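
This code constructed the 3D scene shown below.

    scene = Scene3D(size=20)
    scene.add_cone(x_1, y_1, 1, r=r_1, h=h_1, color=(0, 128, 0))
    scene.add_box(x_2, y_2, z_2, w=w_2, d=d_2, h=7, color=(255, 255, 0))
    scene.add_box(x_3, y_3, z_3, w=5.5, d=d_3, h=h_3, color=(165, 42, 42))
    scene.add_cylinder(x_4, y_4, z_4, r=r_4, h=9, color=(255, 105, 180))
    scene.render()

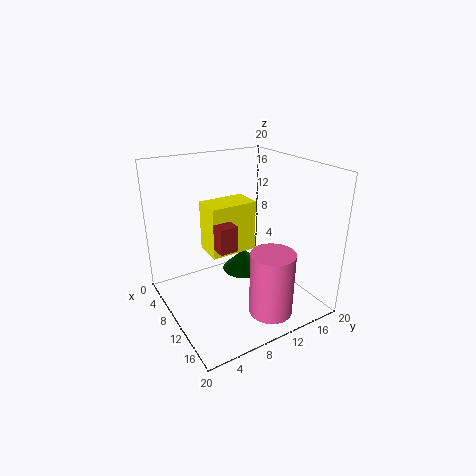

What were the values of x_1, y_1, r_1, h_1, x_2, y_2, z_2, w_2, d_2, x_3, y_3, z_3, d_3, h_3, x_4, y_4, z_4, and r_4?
x_1 = 4.5, y_1 = 14.5, r_1 = 3.5, h_1 = 3.5, x_2 = 6.5, y_2 = 6, z_2 = 8, w_2 = 4, d_2 = 6.5, x_3 = 7, y_3 = 6, z_3 = 9.5, d_3 = 2.5, h_3 = 3.5, x_4 = 15.5, y_4 = 12, z_4 = 0.5, r_4 = 3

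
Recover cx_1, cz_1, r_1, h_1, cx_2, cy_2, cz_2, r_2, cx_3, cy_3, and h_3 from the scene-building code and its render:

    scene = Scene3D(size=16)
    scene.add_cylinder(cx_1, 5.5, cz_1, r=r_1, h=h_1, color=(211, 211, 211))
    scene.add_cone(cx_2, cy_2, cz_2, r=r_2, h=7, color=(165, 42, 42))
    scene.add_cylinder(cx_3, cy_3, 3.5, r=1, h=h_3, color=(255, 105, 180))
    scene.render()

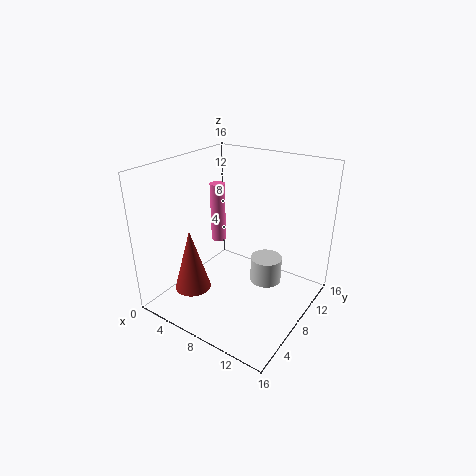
cx_1 = 13
cz_1 = 6
r_1 = 1.5
h_1 = 2.5
cx_2 = 4.5
cy_2 = 4
cz_2 = 2.5
r_2 = 2
cx_3 = 1
cy_3 = 13.5
h_3 = 8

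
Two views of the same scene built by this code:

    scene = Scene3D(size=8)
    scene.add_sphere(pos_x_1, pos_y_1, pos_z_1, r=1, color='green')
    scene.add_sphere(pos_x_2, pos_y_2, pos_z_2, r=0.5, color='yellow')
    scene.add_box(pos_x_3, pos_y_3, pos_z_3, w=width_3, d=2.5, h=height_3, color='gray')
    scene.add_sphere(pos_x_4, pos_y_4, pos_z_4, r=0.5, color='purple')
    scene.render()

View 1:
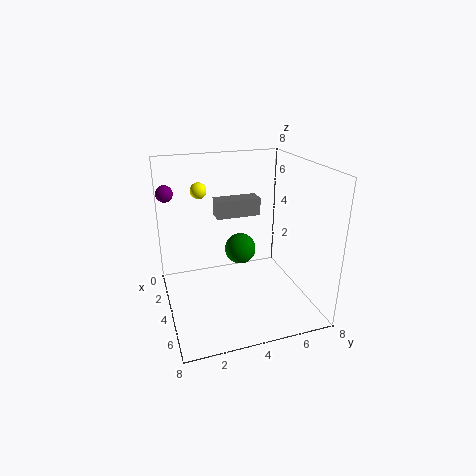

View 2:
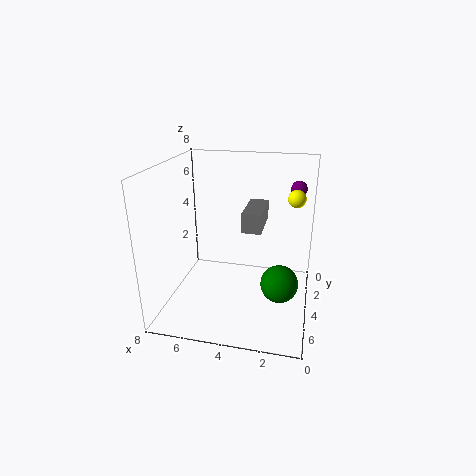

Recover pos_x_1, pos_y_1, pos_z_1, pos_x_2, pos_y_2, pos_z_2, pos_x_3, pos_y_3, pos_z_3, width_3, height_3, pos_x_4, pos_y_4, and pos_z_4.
pos_x_1 = 1.5; pos_y_1 = 5; pos_z_1 = 2; pos_x_2 = 1; pos_y_2 = 2.5; pos_z_2 = 6; pos_x_3 = 2.5; pos_y_3 = 3; pos_z_3 = 5; width_3 = 1; height_3 = 1; pos_x_4 = 1; pos_y_4 = 0.5; pos_z_4 = 6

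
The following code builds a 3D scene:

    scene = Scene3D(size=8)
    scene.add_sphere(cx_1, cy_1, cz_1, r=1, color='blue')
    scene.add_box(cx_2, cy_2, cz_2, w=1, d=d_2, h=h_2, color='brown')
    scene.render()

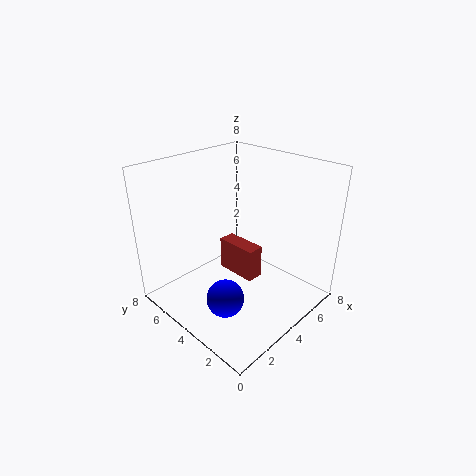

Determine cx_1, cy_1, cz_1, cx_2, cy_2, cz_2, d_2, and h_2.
cx_1 = 2
cy_1 = 3
cz_1 = 1.5
cx_2 = 4.5
cy_2 = 3.5
cz_2 = 1
d_2 = 2.5
h_2 = 2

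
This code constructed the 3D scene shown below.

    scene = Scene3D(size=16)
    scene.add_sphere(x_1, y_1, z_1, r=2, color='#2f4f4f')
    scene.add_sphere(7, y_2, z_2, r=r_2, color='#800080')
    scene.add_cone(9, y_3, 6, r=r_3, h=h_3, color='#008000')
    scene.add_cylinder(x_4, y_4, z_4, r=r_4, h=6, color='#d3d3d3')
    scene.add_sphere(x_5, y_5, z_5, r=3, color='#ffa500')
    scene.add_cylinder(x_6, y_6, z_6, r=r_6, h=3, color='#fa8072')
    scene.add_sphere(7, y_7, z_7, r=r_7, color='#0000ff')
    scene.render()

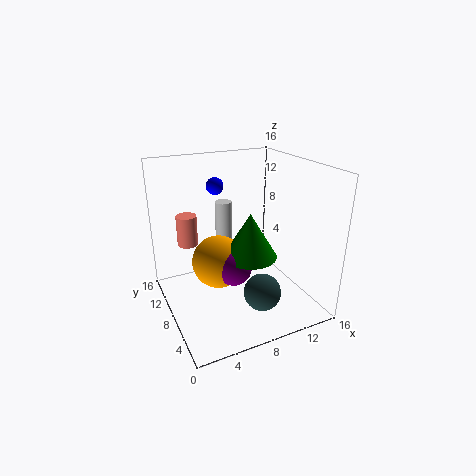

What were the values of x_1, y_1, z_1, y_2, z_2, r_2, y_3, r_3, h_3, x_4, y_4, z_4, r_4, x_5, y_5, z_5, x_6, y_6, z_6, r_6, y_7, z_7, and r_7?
x_1 = 9
y_1 = 4
z_1 = 3
y_2 = 7
z_2 = 5
r_2 = 2
y_3 = 7
r_3 = 3
h_3 = 5
x_4 = 8
y_4 = 12
z_4 = 5
r_4 = 1
x_5 = 6
y_5 = 9
z_5 = 5
x_6 = 2
y_6 = 7
z_6 = 9
r_6 = 1
y_7 = 12
z_7 = 13
r_7 = 1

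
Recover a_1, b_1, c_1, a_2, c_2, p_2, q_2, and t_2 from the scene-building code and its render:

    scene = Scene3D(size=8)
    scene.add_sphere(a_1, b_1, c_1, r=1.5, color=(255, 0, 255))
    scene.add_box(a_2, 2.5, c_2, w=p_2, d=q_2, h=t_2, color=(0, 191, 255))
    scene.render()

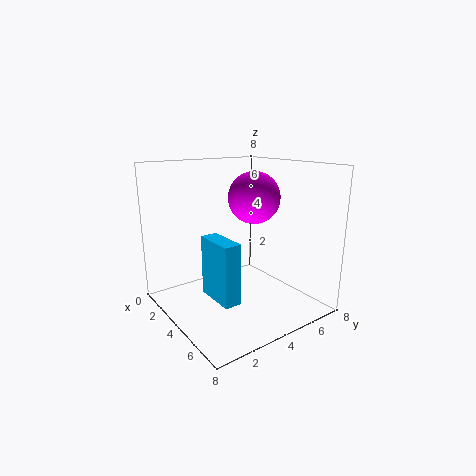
a_1 = 3.5, b_1 = 5.5, c_1 = 6, a_2 = 2.5, c_2 = 0.5, p_2 = 2.5, q_2 = 1, t_2 = 3.5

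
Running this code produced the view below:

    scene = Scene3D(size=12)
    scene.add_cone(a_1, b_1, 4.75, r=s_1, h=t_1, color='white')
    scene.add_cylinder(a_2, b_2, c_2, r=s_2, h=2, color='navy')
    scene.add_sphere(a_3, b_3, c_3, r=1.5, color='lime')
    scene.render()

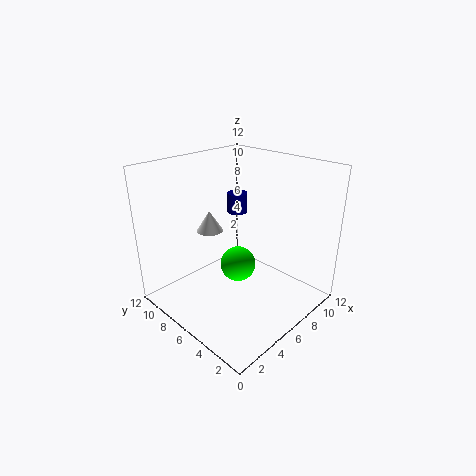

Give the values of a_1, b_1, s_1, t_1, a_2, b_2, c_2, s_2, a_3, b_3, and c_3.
a_1 = 7; b_1 = 10.75; s_1 = 1.25; t_1 = 2; a_2 = 10.5; b_2 = 10.5; c_2 = 5.75; s_2 = 1; a_3 = 6; b_3 = 6; c_3 = 3.5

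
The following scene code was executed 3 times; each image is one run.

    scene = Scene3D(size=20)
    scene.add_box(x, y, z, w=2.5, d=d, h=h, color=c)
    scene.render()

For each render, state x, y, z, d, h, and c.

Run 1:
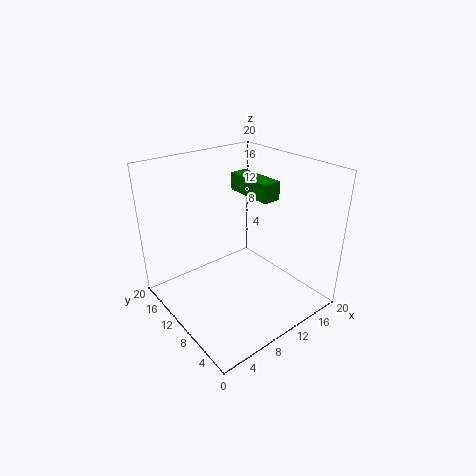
x = 12, y = 7, z = 15.5, d = 7, h = 2.5, c = 'green'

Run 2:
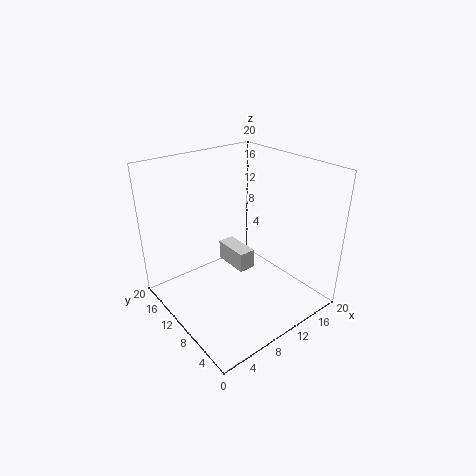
x = 11, y = 10.5, z = 3.5, d = 5.5, h = 3, c = 'lightgray'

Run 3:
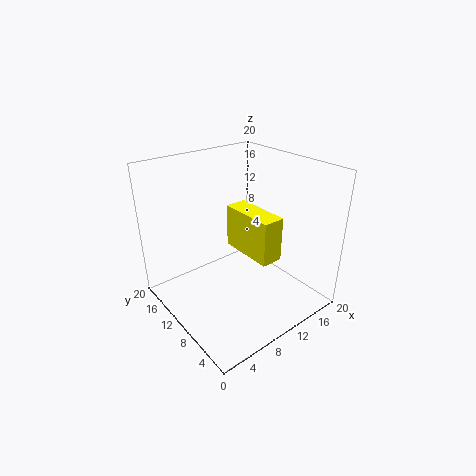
x = 6, y = 0.5, z = 12, d = 6.5, h = 5, c = 'yellow'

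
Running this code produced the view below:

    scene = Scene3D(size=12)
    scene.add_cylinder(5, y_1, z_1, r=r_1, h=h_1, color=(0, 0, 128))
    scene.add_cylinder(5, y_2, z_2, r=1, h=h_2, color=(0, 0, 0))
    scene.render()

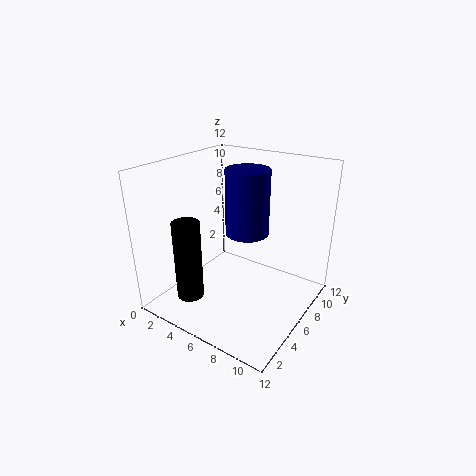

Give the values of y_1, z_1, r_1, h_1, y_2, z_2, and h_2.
y_1 = 9, z_1 = 5, r_1 = 2, h_1 = 6, y_2 = 1, z_2 = 3, h_2 = 6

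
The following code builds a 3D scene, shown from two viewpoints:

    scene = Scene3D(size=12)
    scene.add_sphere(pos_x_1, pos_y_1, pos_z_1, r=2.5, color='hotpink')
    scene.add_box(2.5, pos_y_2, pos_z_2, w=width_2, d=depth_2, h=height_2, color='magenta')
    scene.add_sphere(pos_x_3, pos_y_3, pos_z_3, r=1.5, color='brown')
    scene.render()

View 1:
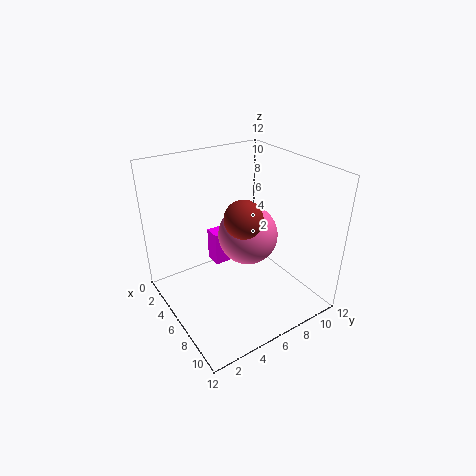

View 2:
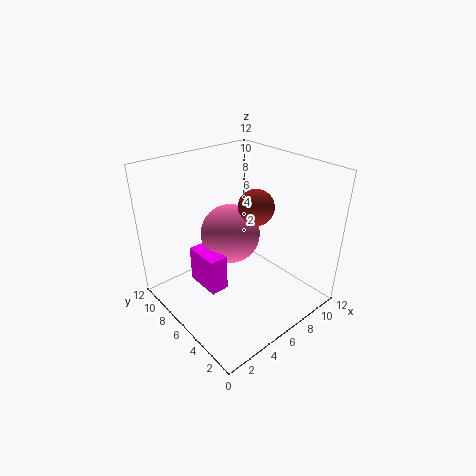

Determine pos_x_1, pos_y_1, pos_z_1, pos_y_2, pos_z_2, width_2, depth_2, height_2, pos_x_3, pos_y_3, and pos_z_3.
pos_x_1 = 6, pos_y_1 = 7, pos_z_1 = 6, pos_y_2 = 5, pos_z_2 = 2.5, width_2 = 1.5, depth_2 = 3, height_2 = 3, pos_x_3 = 7.5, pos_y_3 = 5.5, pos_z_3 = 8.5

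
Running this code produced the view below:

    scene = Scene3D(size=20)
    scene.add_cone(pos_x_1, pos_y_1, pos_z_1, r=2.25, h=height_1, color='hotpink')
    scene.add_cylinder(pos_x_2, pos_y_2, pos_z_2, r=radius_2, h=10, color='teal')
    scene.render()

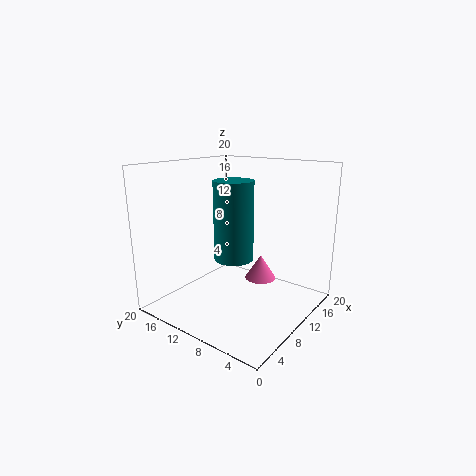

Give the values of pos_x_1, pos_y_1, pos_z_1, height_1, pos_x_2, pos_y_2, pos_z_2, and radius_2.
pos_x_1 = 13.25
pos_y_1 = 8.25
pos_z_1 = 3.25
height_1 = 3.5
pos_x_2 = 6.75
pos_y_2 = 8.25
pos_z_2 = 8.5
radius_2 = 2.5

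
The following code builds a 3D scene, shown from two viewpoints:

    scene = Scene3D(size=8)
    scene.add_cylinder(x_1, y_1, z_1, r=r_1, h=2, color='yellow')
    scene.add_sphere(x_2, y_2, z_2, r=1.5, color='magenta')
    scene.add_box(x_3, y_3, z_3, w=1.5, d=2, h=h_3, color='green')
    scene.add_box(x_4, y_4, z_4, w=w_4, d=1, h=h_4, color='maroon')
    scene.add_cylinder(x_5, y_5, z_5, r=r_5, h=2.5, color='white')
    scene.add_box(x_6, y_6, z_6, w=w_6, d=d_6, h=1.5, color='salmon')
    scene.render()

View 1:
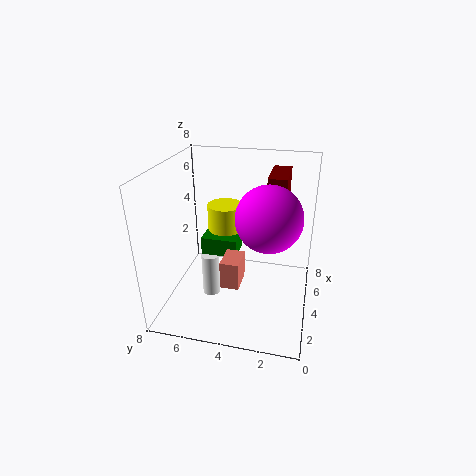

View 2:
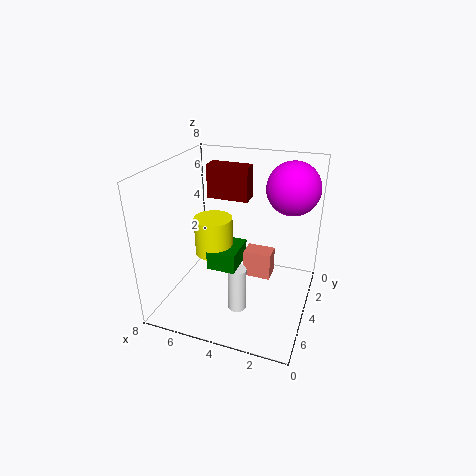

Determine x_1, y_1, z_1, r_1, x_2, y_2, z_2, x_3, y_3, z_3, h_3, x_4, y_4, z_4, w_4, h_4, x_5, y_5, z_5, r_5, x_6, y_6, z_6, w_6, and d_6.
x_1 = 5; y_1 = 5; z_1 = 3.5; r_1 = 1; x_2 = 1.5; y_2 = 2; z_2 = 6.5; x_3 = 3.5; y_3 = 4; z_3 = 3; h_3 = 1; x_4 = 4; y_4 = 1.5; z_4 = 5.5; w_4 = 2.5; h_4 = 2; x_5 = 3.5; y_5 = 5.5; z_5 = 0.5; r_5 = 0.5; x_6 = 2; y_6 = 3.5; z_6 = 2; w_6 = 1.5; d_6 = 1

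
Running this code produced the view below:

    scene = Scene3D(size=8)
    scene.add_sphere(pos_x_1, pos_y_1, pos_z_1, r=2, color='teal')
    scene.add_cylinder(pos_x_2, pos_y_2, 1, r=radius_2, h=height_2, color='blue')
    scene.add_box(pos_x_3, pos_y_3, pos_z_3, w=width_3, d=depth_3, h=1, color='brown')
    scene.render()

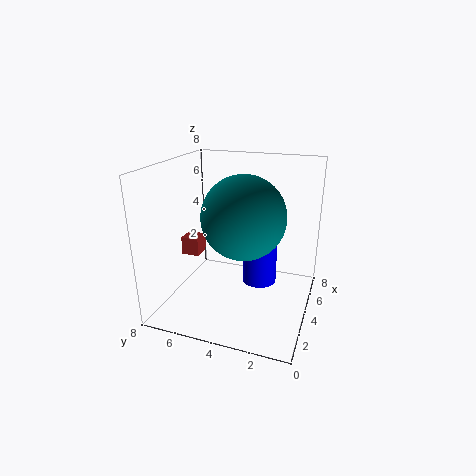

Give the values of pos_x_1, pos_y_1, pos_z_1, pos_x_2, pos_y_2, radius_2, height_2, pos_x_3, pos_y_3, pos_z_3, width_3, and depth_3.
pos_x_1 = 2, pos_y_1 = 3, pos_z_1 = 6, pos_x_2 = 5, pos_y_2 = 3, radius_2 = 1, height_2 = 4, pos_x_3 = 3, pos_y_3 = 6, pos_z_3 = 3, width_3 = 1, depth_3 = 1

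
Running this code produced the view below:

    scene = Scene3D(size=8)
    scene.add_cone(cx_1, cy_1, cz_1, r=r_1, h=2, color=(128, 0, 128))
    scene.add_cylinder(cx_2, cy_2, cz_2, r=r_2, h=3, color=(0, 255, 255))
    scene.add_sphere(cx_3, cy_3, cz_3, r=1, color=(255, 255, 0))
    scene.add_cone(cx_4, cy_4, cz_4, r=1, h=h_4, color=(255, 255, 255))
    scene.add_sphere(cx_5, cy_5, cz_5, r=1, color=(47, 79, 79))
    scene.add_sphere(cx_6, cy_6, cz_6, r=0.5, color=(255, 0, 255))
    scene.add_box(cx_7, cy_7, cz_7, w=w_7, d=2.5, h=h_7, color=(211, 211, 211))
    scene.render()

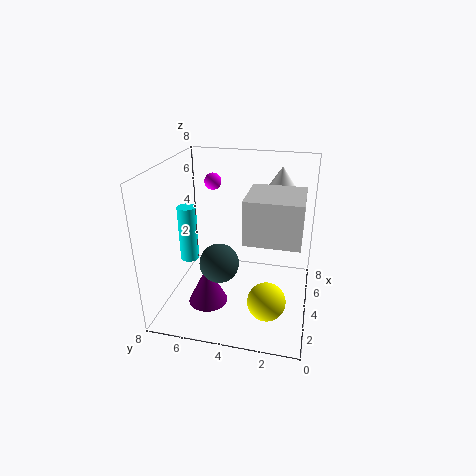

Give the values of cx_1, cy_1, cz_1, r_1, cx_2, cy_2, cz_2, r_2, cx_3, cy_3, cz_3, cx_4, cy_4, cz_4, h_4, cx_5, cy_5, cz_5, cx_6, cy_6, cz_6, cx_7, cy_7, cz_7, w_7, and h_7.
cx_1 = 1.5
cy_1 = 5
cz_1 = 1.5
r_1 = 1
cx_2 = 3
cy_2 = 6.5
cz_2 = 3
r_2 = 0.5
cx_3 = 2
cy_3 = 2
cz_3 = 1.5
cx_4 = 6.5
cy_4 = 2
cz_4 = 6
h_4 = 1.5
cx_5 = 2
cy_5 = 4.5
cz_5 = 3.5
cx_6 = 6
cy_6 = 6
cz_6 = 6.5
cx_7 = 0.5
cy_7 = 0.5
cz_7 = 5.5
w_7 = 2.5
h_7 = 2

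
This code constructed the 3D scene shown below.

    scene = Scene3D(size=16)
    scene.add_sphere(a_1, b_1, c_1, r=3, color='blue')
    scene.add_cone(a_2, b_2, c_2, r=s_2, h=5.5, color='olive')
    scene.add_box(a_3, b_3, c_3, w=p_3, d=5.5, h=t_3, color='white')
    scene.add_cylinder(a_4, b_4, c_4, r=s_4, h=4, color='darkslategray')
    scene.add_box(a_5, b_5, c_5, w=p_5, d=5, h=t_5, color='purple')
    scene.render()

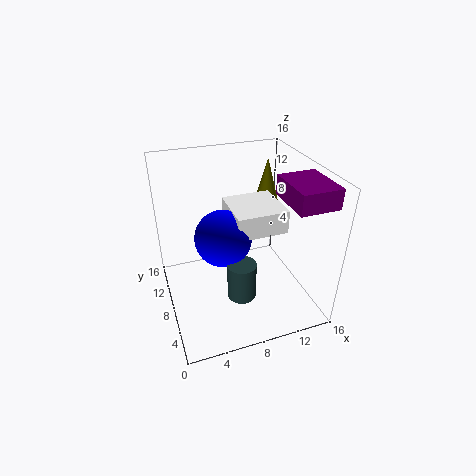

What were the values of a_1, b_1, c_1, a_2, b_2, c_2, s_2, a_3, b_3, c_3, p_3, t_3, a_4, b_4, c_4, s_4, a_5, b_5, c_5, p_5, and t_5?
a_1 = 6
b_1 = 7
c_1 = 9
a_2 = 14
b_2 = 14
c_2 = 9
s_2 = 1.5
a_3 = 7
b_3 = 5
c_3 = 9.5
p_3 = 5.5
t_3 = 2.5
a_4 = 7
b_4 = 4
c_4 = 3.5
s_4 = 1.5
a_5 = 11
b_5 = 0.5
c_5 = 14
p_5 = 4
t_5 = 2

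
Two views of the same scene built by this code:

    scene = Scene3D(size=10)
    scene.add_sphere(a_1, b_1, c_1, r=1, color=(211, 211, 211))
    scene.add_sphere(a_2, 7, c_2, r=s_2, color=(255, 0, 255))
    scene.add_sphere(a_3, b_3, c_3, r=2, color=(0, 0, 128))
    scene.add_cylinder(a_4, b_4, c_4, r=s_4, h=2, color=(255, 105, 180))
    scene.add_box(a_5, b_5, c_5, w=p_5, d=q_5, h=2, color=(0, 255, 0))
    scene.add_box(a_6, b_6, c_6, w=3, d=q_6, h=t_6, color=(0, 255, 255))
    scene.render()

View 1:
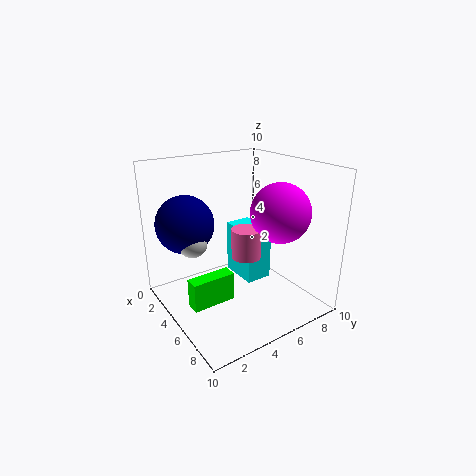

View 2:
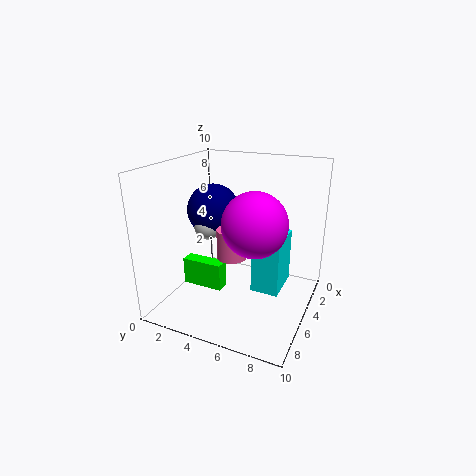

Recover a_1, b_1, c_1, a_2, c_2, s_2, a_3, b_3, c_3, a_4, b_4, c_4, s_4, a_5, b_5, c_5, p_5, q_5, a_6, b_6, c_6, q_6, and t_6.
a_1 = 4, b_1 = 2, c_1 = 5, a_2 = 7, c_2 = 7, s_2 = 2, a_3 = 3, b_3 = 2, c_3 = 6, a_4 = 6, b_4 = 5, c_4 = 4, s_4 = 1, a_5 = 5, b_5 = 1, c_5 = 1, p_5 = 1, q_5 = 3, a_6 = 2, b_6 = 6, c_6 = 1, q_6 = 2, t_6 = 4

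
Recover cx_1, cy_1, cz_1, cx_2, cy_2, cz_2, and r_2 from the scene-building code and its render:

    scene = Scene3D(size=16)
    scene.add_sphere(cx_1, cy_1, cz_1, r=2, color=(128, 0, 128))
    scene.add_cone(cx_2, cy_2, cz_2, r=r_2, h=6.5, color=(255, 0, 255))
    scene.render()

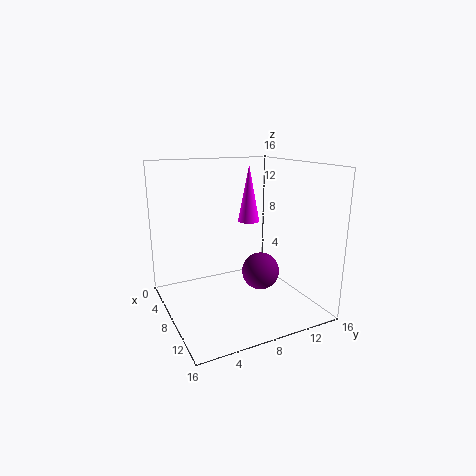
cx_1 = 10.5, cy_1 = 9.5, cz_1 = 4.75, cx_2 = 6.25, cy_2 = 10.25, cz_2 = 9.25, r_2 = 1.25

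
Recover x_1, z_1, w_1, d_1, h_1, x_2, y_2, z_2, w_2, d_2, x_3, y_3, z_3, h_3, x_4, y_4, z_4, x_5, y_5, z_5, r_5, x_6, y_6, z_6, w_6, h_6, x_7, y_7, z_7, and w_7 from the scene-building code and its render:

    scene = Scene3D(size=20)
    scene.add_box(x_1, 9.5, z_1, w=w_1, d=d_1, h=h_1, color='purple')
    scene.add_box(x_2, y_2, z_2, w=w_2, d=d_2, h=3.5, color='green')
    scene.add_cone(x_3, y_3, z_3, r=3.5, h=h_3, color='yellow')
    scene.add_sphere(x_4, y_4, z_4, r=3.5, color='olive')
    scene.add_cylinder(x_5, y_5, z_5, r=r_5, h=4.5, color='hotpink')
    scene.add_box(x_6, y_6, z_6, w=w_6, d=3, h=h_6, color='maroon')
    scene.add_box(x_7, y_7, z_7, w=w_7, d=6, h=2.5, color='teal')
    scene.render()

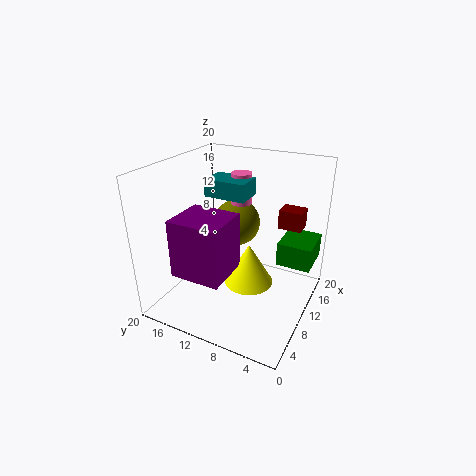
x_1 = 3; z_1 = 6; w_1 = 6.5; d_1 = 7; h_1 = 8; x_2 = 13.5; y_2 = 0.5; z_2 = 5; w_2 = 6; d_2 = 5; x_3 = 10.5; y_3 = 8.5; z_3 = 3; h_3 = 6; x_4 = 14.5; y_4 = 12.5; z_4 = 10; x_5 = 14; y_5 = 11.5; z_5 = 13.5; r_5 = 1.5; x_6 = 10.5; y_6 = 1.5; z_6 = 12.5; w_6 = 2.5; h_6 = 2.5; x_7 = 10.5; y_7 = 9.5; z_7 = 15; w_7 = 4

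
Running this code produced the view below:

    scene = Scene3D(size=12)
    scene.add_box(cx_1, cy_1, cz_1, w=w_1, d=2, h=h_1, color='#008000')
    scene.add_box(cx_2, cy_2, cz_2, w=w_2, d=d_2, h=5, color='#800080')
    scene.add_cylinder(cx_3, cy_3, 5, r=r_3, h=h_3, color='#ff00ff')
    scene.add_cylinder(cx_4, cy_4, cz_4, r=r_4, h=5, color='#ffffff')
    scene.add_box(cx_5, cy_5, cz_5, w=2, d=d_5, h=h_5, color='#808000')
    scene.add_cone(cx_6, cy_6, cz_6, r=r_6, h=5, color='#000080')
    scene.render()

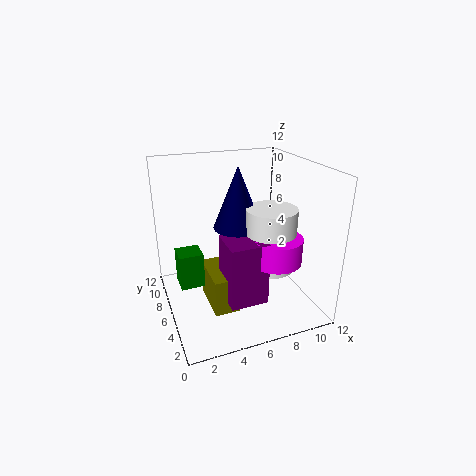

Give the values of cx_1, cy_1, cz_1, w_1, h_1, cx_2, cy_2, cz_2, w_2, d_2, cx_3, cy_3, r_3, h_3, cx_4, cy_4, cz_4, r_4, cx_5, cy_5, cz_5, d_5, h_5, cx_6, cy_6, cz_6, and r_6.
cx_1 = 1; cy_1 = 6; cz_1 = 2; w_1 = 2; h_1 = 3; cx_2 = 4; cy_2 = 2; cz_2 = 2; w_2 = 3; d_2 = 3; cx_3 = 8; cy_3 = 3; r_3 = 2; h_3 = 2; cx_4 = 8; cy_4 = 4; cz_4 = 4; r_4 = 2; cx_5 = 3; cy_5 = 3; cz_5 = 1; d_5 = 4; h_5 = 3; cx_6 = 6; cy_6 = 6; cz_6 = 7; r_6 = 2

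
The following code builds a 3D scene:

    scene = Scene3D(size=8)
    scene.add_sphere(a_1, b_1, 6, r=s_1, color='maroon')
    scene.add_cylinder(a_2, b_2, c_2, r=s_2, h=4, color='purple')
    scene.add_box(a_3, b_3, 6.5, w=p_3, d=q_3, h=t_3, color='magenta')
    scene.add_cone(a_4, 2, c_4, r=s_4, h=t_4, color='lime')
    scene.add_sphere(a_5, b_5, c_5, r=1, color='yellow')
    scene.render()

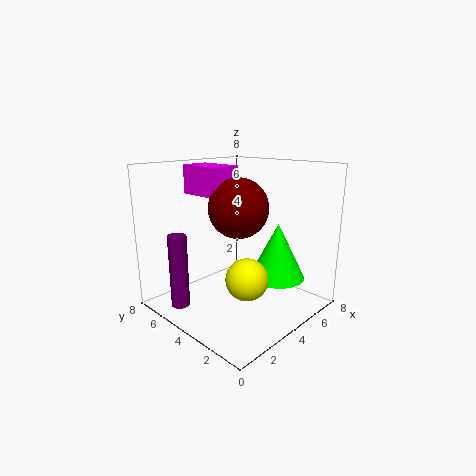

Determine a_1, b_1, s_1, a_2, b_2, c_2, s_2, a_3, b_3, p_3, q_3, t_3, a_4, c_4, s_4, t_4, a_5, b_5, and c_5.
a_1 = 3
b_1 = 3
s_1 = 1.5
a_2 = 1
b_2 = 5.5
c_2 = 0.5
s_2 = 0.5
a_3 = 2
b_3 = 3.5
p_3 = 1.5
q_3 = 2.5
t_3 = 1.5
a_4 = 5
c_4 = 2
s_4 = 1.5
t_4 = 3
a_5 = 2
b_5 = 1.5
c_5 = 3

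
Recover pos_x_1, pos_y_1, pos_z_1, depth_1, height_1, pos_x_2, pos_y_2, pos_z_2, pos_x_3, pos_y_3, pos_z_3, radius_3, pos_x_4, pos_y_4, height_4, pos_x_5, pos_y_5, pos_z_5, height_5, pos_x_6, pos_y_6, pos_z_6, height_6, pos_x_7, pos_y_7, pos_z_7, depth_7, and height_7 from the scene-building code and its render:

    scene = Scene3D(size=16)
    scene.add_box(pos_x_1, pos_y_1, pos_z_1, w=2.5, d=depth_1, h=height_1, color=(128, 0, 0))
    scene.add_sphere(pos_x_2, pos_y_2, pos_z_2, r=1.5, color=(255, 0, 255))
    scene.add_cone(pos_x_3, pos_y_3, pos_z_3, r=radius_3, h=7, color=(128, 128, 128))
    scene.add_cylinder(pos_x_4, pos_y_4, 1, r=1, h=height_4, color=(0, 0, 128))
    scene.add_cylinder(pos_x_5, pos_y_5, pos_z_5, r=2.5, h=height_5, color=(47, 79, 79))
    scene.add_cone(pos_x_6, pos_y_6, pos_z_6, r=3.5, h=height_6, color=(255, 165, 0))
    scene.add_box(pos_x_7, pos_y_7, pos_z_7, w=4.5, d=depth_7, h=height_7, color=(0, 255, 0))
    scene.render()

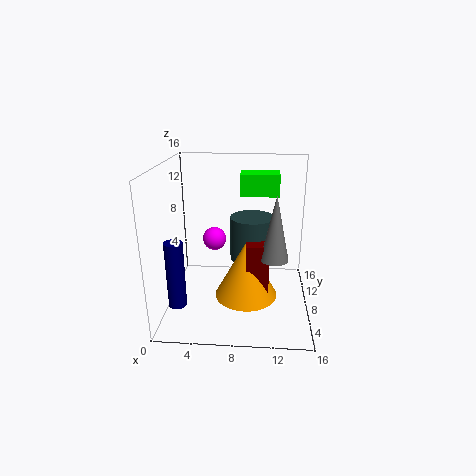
pos_x_1 = 9, pos_y_1 = 5.5, pos_z_1 = 2.5, depth_1 = 4.5, height_1 = 5.5, pos_x_2 = 4.5, pos_y_2 = 13.5, pos_z_2 = 5.5, pos_x_3 = 12, pos_y_3 = 6, pos_z_3 = 6.5, radius_3 = 1.5, pos_x_4 = 1.5, pos_y_4 = 5, height_4 = 7.5, pos_x_5 = 9.5, pos_y_5 = 9.5, pos_z_5 = 5, height_5 = 5, pos_x_6 = 9, pos_y_6 = 7, pos_z_6 = 1.5, height_6 = 6.5, pos_x_7 = 8, pos_y_7 = 10.5, pos_z_7 = 12, depth_7 = 3, height_7 = 2.5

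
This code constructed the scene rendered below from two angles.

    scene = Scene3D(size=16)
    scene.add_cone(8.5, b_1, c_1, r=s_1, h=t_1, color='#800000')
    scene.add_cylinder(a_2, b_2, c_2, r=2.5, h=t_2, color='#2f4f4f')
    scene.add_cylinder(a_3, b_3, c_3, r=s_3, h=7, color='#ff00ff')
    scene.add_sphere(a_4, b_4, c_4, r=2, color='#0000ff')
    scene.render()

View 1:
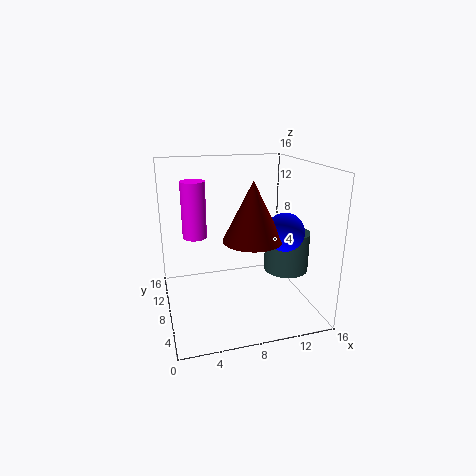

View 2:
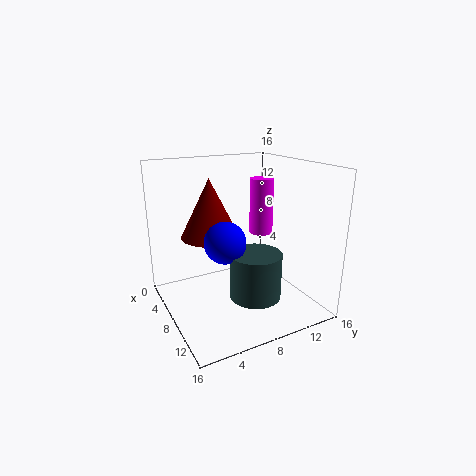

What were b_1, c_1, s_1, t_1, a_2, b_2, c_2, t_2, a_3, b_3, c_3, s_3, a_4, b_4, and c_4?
b_1 = 4.5
c_1 = 9
s_1 = 3
t_1 = 6
a_2 = 13.5
b_2 = 7
c_2 = 4
t_2 = 4.5
a_3 = 4
b_3 = 13.5
c_3 = 6.5
s_3 = 1.5
a_4 = 12
b_4 = 4.5
c_4 = 9.5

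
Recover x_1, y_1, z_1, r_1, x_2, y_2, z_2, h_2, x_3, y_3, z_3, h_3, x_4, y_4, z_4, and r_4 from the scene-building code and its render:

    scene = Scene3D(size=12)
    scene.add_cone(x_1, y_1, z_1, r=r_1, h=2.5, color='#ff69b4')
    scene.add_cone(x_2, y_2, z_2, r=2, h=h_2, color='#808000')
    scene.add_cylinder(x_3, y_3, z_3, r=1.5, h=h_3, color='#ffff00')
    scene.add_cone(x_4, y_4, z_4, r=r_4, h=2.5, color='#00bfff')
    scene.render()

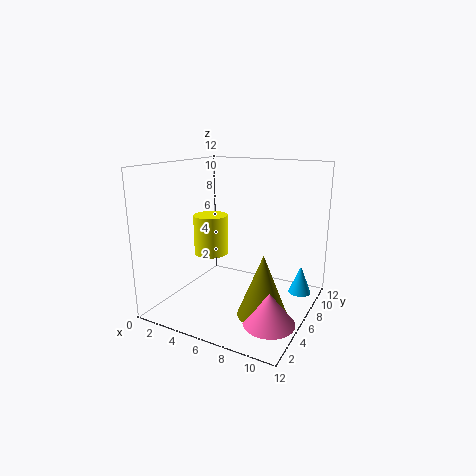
x_1 = 10, y_1 = 3.5, z_1 = 0.5, r_1 = 2, x_2 = 9, y_2 = 4.5, z_2 = 0.5, h_2 = 5, x_3 = 3, y_3 = 6.5, z_3 = 4, h_3 = 3.5, x_4 = 10.5, y_4 = 9.5, z_4 = 0.5, r_4 = 1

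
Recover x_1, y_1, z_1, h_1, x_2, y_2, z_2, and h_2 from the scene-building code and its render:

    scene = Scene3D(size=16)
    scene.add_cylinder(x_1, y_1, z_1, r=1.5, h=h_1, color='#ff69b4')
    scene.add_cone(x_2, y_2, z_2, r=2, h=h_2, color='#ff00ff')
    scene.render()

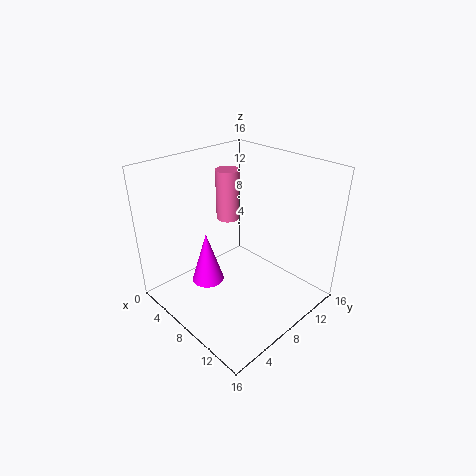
x_1 = 2
y_1 = 12
z_1 = 7
h_1 = 6.5
x_2 = 3.5
y_2 = 7
z_2 = 0.5
h_2 = 6.5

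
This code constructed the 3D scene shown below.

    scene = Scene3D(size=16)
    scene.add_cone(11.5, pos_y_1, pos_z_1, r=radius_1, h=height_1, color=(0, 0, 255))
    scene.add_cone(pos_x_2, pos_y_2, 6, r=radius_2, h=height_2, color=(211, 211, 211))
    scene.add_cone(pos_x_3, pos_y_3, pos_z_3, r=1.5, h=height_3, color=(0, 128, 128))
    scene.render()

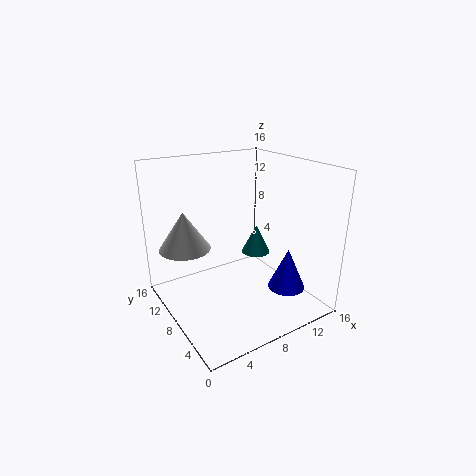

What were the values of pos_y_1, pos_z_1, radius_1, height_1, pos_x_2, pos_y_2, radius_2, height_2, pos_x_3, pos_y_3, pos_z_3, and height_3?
pos_y_1 = 3.5, pos_z_1 = 3, radius_1 = 2, height_1 = 4.5, pos_x_2 = 3.5, pos_y_2 = 12.5, radius_2 = 3, height_2 = 4.5, pos_x_3 = 9, pos_y_3 = 6, pos_z_3 = 7, height_3 = 3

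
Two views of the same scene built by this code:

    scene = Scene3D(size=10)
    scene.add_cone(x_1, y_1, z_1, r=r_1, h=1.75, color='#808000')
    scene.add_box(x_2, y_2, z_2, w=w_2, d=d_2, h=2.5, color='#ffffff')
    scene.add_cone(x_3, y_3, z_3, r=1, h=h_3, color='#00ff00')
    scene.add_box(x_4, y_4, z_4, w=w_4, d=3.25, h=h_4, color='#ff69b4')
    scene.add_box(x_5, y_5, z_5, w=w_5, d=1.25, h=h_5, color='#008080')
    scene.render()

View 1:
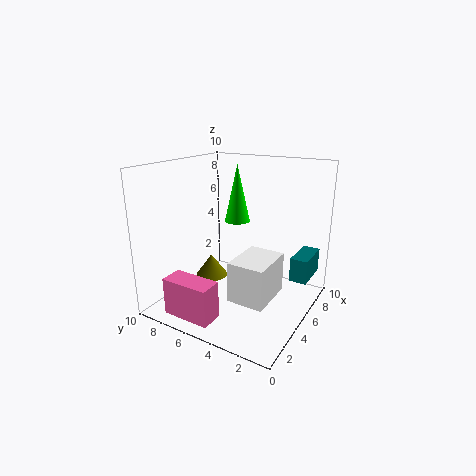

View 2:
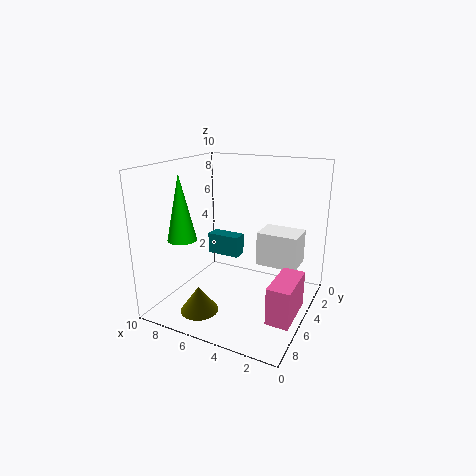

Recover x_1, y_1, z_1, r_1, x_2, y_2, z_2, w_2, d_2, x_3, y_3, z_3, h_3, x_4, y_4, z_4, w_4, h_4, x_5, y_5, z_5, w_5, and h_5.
x_1 = 6.25, y_1 = 8.25, z_1 = 0.75, r_1 = 1.25, x_2 = 1.25, y_2 = 1.25, z_2 = 2.5, w_2 = 3, d_2 = 2.25, x_3 = 8.25, y_3 = 7, z_3 = 5, h_3 = 4.5, x_4 = 0.25, y_4 = 4.5, z_4 = 0.75, w_4 = 1.5, h_4 = 2.5, x_5 = 6.75, y_5 = 0.5, z_5 = 1.75, w_5 = 2.75, h_5 = 1.75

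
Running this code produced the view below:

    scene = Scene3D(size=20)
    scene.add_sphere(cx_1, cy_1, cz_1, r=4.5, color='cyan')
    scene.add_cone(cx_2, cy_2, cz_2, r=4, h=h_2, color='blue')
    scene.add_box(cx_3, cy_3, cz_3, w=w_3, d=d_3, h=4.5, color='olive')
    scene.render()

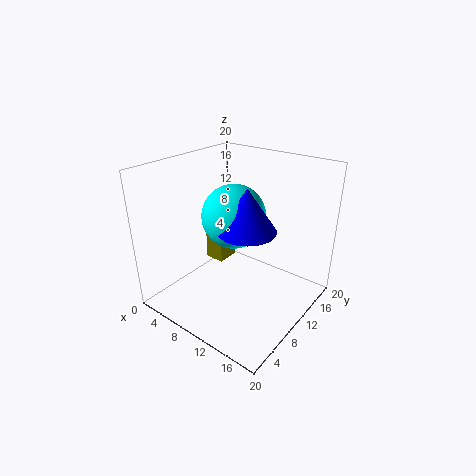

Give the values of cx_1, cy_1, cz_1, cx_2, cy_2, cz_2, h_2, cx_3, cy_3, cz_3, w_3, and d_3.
cx_1 = 8.5
cy_1 = 11
cz_1 = 12.5
cx_2 = 11.5
cy_2 = 10
cz_2 = 11.5
h_2 = 6
cx_3 = 3
cy_3 = 11
cz_3 = 4
w_3 = 3
d_3 = 3.5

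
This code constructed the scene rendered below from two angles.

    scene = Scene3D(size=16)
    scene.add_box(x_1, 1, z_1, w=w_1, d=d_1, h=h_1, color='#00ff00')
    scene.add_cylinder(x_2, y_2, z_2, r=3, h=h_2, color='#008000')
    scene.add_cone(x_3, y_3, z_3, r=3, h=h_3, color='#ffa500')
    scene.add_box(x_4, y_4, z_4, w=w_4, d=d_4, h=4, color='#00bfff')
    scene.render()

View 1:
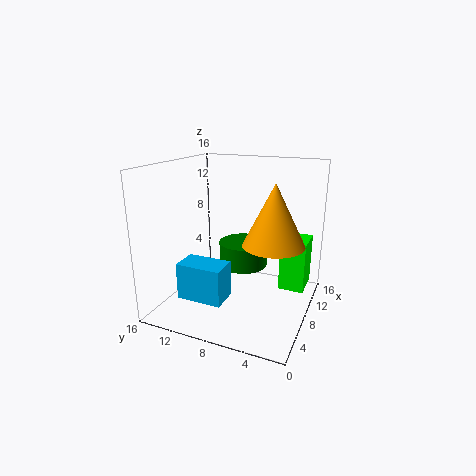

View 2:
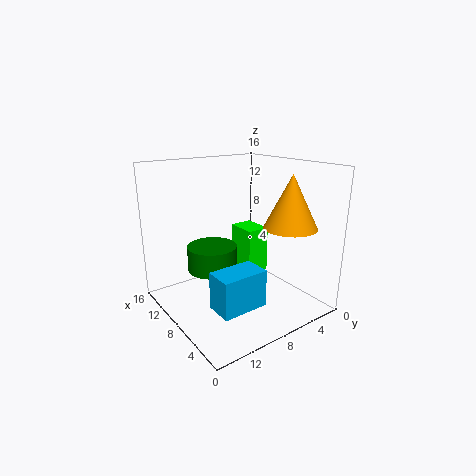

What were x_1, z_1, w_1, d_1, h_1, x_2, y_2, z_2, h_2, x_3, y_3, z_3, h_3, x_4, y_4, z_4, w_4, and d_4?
x_1 = 11; z_1 = 1; w_1 = 4; d_1 = 3; h_1 = 6; x_2 = 12; y_2 = 9; z_2 = 3; h_2 = 3; x_3 = 5; y_3 = 3; z_3 = 9; h_3 = 6; x_4 = 3; y_4 = 8; z_4 = 2; w_4 = 3; d_4 = 5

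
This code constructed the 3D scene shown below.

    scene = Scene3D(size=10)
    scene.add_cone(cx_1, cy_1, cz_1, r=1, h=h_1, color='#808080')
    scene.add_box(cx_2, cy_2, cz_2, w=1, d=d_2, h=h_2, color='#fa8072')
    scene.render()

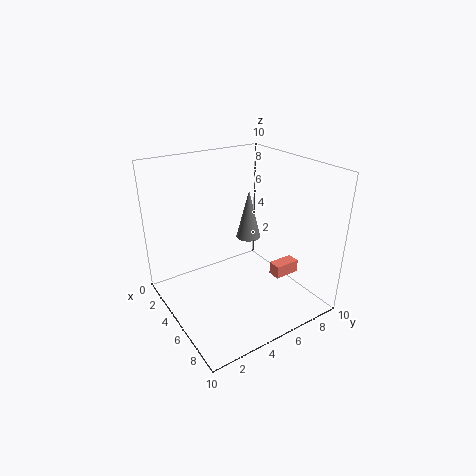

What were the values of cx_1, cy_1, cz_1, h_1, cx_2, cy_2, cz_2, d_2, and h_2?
cx_1 = 2, cy_1 = 8, cz_1 = 3, h_1 = 4, cx_2 = 5, cy_2 = 8, cz_2 = 1, d_2 = 2, h_2 = 1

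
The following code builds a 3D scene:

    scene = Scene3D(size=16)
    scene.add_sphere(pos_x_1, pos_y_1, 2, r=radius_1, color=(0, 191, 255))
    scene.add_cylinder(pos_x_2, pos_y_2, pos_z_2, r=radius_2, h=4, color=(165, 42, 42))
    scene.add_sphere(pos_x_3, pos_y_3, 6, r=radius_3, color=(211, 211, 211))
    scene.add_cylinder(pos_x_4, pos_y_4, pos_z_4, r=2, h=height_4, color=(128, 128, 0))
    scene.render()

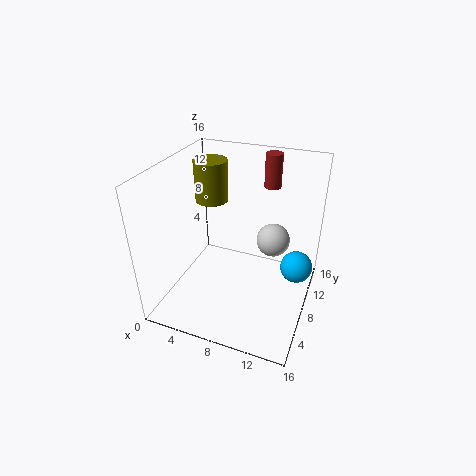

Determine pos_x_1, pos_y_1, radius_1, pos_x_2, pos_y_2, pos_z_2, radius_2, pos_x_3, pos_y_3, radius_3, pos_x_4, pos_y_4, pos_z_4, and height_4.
pos_x_1 = 14, pos_y_1 = 13, radius_1 = 2, pos_x_2 = 10, pos_y_2 = 14, pos_z_2 = 12, radius_2 = 1, pos_x_3 = 11, pos_y_3 = 12, radius_3 = 2, pos_x_4 = 3, pos_y_4 = 12, pos_z_4 = 10, height_4 = 5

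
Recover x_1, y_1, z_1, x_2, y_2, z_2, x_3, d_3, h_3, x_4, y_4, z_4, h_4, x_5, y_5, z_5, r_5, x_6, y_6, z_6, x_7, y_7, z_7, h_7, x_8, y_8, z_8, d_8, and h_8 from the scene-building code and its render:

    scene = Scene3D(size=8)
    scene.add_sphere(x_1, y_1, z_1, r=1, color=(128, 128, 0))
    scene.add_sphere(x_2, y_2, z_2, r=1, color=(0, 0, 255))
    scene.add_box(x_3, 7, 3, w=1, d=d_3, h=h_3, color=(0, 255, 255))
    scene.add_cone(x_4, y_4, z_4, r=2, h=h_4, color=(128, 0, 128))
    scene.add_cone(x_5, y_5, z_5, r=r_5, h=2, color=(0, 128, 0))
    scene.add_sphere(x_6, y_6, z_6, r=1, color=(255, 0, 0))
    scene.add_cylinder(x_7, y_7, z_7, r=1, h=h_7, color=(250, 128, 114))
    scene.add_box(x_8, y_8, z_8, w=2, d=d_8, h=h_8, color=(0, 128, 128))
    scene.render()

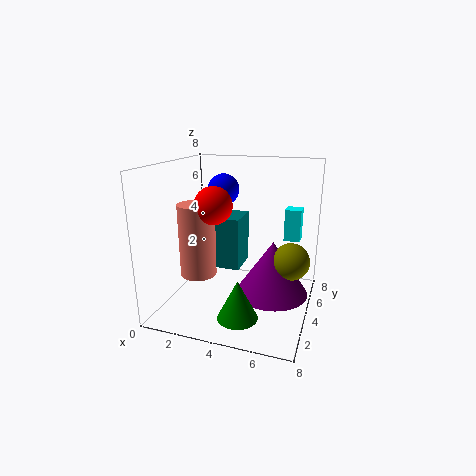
x_1 = 7
y_1 = 4
z_1 = 3
x_2 = 2
y_2 = 7
z_2 = 6
x_3 = 6
d_3 = 1
h_3 = 2
x_4 = 6
y_4 = 4
z_4 = 1
h_4 = 3
x_5 = 5
y_5 = 1
z_5 = 1
r_5 = 1
x_6 = 3
y_6 = 3
z_6 = 6
x_7 = 2
y_7 = 3
z_7 = 2
h_7 = 4
x_8 = 2
y_8 = 4
z_8 = 2
d_8 = 2
h_8 = 3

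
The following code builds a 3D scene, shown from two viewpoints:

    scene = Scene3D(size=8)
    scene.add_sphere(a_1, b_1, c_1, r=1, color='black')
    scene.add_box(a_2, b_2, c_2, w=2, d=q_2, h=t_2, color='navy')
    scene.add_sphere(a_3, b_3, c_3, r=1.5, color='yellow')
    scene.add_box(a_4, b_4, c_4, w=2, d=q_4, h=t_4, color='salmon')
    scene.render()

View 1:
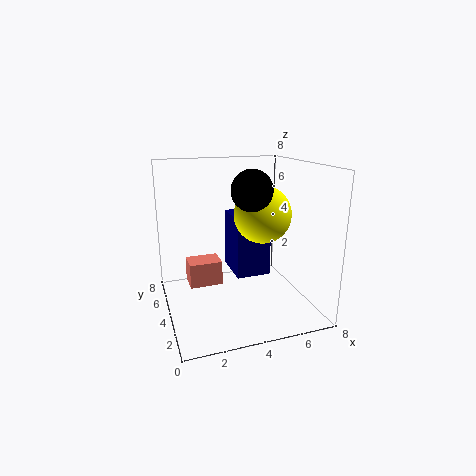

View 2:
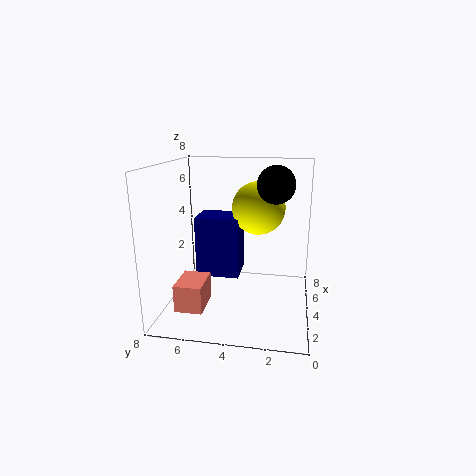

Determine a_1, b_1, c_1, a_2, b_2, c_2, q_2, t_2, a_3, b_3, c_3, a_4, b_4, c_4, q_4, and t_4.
a_1 = 4, b_1 = 2, c_1 = 7, a_2 = 4, b_2 = 4, c_2 = 1.5, q_2 = 2.5, t_2 = 3.5, a_3 = 5, b_3 = 3, c_3 = 5.5, a_4 = 1.5, b_4 = 5.5, c_4 = 0.5, q_4 = 1.5, t_4 = 1.5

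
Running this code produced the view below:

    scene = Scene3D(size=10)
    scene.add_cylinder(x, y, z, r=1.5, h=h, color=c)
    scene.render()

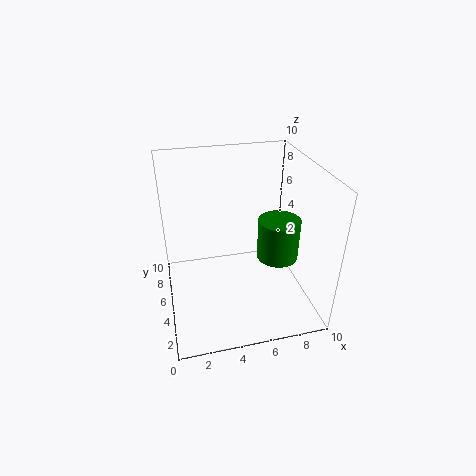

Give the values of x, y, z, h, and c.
x = 8, y = 5, z = 3, h = 3, c = 'green'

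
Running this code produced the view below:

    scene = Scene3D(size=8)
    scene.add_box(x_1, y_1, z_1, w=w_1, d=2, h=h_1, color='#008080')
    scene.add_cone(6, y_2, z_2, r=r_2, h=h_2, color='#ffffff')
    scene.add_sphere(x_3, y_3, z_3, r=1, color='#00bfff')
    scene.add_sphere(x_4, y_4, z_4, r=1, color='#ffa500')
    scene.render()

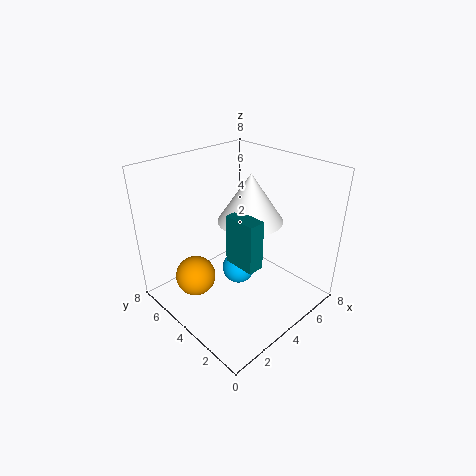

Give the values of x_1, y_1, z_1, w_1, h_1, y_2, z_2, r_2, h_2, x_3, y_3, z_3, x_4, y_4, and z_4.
x_1 = 4, y_1 = 3, z_1 = 2, w_1 = 1, h_1 = 3, y_2 = 5, z_2 = 4, r_2 = 2, h_2 = 3, x_3 = 5, y_3 = 5, z_3 = 1, x_4 = 1, y_4 = 4, z_4 = 3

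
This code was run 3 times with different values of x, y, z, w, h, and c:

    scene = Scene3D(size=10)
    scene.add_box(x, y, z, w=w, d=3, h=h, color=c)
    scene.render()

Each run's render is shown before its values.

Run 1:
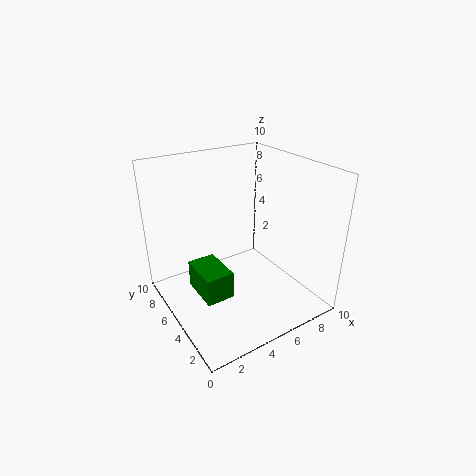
x = 2
y = 4
z = 1
w = 2
h = 2
c = 'green'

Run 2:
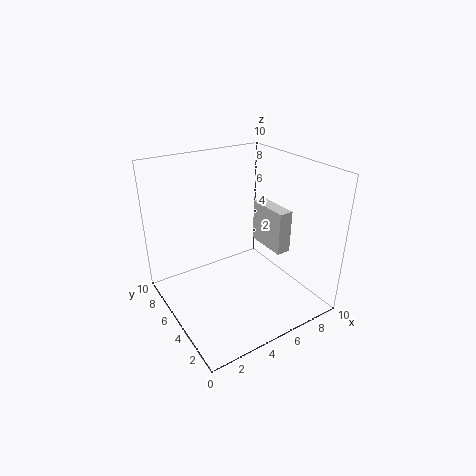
x = 7
y = 3
z = 4
w = 1
h = 3
c = 'lightgray'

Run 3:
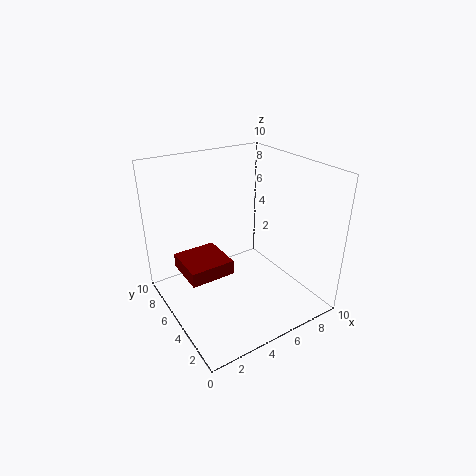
x = 1
y = 4
z = 3
w = 3
h = 1
c = 'maroon'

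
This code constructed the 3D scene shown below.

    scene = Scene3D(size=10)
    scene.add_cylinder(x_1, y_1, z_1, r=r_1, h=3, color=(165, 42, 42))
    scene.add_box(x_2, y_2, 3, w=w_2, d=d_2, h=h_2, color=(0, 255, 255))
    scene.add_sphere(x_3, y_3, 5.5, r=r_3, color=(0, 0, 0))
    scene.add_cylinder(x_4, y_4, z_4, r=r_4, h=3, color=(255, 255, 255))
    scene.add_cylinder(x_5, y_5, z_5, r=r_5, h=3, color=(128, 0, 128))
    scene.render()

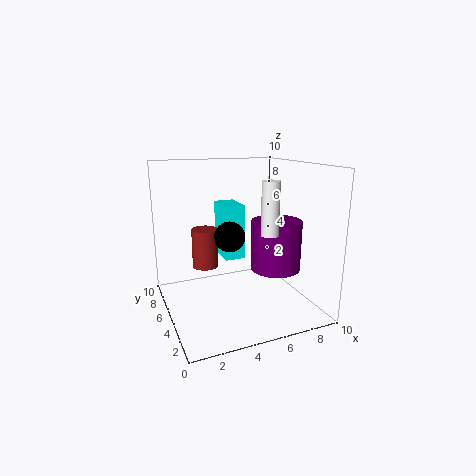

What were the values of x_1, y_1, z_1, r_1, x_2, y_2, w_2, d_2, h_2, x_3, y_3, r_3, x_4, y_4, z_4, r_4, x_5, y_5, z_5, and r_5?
x_1 = 3.5, y_1 = 8, z_1 = 2, r_1 = 1, x_2 = 4.5, y_2 = 6, w_2 = 1.5, d_2 = 2.5, h_2 = 4, x_3 = 4, y_3 = 4, r_3 = 1, x_4 = 5, y_4 = 0.5, z_4 = 6.5, r_4 = 0.5, x_5 = 6, y_5 = 1.5, z_5 = 4, r_5 = 1.5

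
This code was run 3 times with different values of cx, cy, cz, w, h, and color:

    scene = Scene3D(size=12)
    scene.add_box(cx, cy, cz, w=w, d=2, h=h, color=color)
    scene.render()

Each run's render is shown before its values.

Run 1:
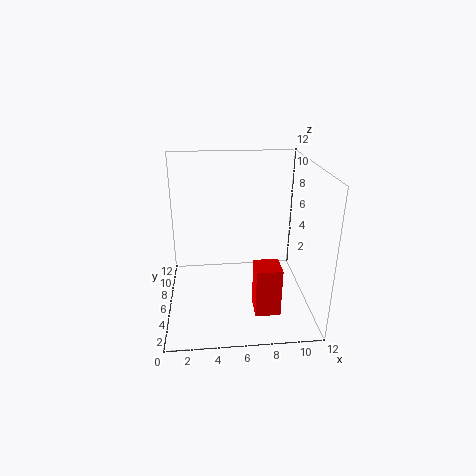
cx = 7, cy = 2, cz = 1, w = 2, h = 4, color = 'red'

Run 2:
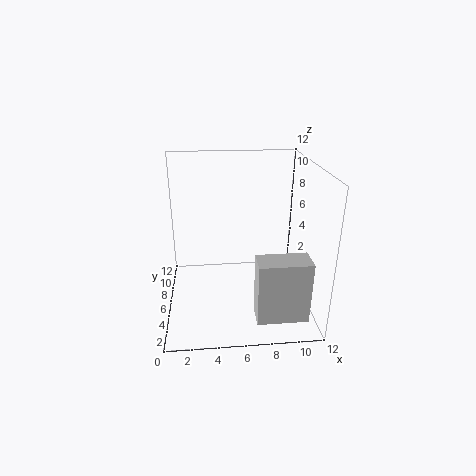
cx = 7, cy = 1, cz = 1, w = 4, h = 5, color = 'lightgray'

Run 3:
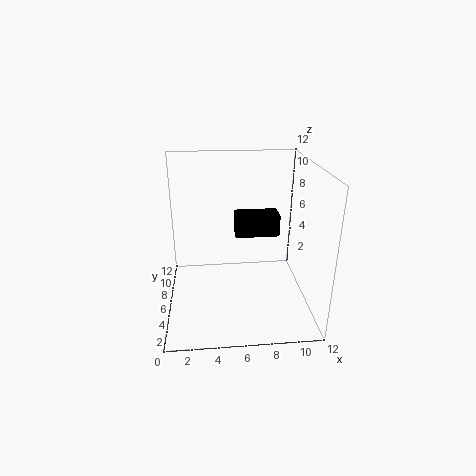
cx = 6, cy = 8, cz = 5, w = 4, h = 2, color = 'black'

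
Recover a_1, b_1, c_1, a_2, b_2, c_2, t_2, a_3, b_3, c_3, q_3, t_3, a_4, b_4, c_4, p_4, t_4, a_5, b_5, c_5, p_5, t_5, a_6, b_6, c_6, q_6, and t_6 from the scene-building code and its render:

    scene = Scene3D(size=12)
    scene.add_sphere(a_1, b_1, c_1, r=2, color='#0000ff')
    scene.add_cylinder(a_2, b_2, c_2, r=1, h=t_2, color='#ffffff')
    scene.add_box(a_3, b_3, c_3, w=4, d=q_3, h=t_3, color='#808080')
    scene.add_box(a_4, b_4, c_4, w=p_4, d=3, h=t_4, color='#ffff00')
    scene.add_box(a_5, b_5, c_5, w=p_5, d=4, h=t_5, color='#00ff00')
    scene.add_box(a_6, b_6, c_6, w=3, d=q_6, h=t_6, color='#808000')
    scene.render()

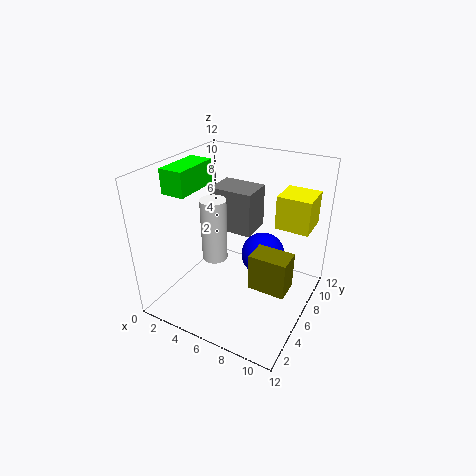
a_1 = 7, b_1 = 9, c_1 = 3, a_2 = 5, b_2 = 4, c_2 = 5, t_2 = 5, a_3 = 2, b_3 = 8, c_3 = 5, q_3 = 3, t_3 = 4, a_4 = 8, b_4 = 9, c_4 = 6, p_4 = 3, t_4 = 3, a_5 = 1, b_5 = 3, c_5 = 10, p_5 = 2, t_5 = 2, a_6 = 8, b_6 = 4, c_6 = 3, q_6 = 2, t_6 = 3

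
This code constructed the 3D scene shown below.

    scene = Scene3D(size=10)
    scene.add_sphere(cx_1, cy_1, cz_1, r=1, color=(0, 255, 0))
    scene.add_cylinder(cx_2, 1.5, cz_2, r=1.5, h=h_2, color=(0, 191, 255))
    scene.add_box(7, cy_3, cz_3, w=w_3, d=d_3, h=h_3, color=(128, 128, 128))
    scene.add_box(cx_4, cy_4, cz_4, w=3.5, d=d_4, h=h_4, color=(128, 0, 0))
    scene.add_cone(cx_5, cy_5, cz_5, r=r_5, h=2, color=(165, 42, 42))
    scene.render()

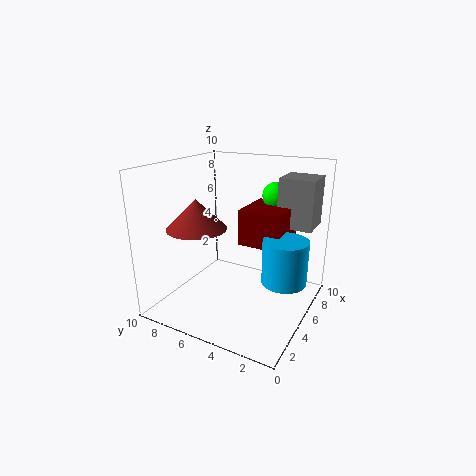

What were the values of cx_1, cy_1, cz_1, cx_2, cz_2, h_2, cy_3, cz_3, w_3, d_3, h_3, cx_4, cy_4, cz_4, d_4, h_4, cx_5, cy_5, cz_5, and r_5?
cx_1 = 8; cy_1 = 3.5; cz_1 = 7.5; cx_2 = 5; cz_2 = 2.5; h_2 = 3; cy_3 = 0.5; cz_3 = 5.5; w_3 = 2.5; d_3 = 2.5; h_3 = 3.5; cx_4 = 5; cy_4 = 2; cz_4 = 4.5; d_4 = 3; h_4 = 2.5; cx_5 = 3; cy_5 = 7; cz_5 = 6; r_5 = 2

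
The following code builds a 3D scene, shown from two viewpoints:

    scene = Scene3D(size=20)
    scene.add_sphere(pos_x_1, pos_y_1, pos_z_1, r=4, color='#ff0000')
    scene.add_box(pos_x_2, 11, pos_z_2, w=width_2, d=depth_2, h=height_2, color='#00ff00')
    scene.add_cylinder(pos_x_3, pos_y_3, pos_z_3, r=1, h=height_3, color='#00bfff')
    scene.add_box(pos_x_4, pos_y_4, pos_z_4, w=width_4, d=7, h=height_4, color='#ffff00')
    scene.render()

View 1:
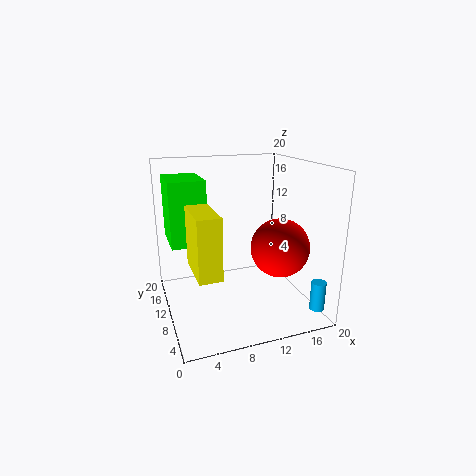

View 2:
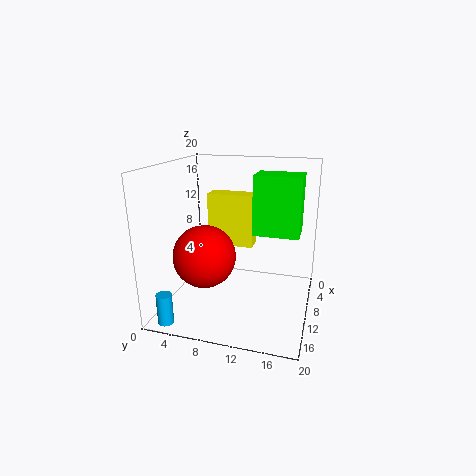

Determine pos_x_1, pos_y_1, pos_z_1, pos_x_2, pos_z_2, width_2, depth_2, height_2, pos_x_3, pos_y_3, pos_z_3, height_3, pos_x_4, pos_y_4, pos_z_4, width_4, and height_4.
pos_x_1 = 15
pos_y_1 = 7
pos_z_1 = 9
pos_x_2 = 1
pos_z_2 = 9
width_2 = 5
depth_2 = 7
height_2 = 9
pos_x_3 = 19
pos_y_3 = 3
pos_z_3 = 1
height_3 = 4
pos_x_4 = 3
pos_y_4 = 4
pos_z_4 = 7
width_4 = 3
height_4 = 8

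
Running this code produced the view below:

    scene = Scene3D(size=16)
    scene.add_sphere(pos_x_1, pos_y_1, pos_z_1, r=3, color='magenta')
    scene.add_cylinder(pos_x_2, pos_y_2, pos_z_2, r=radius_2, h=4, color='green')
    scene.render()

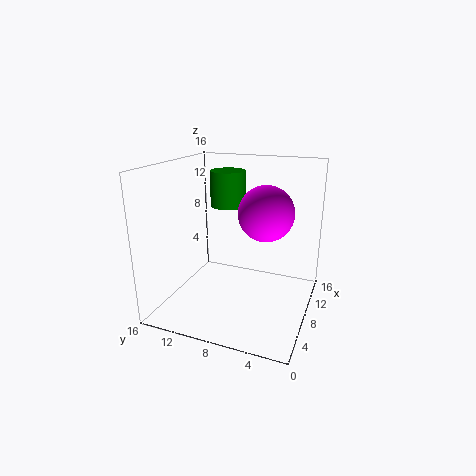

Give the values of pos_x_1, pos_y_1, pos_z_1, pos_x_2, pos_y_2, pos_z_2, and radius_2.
pos_x_1 = 8.5
pos_y_1 = 5
pos_z_1 = 11
pos_x_2 = 10
pos_y_2 = 10
pos_z_2 = 11
radius_2 = 2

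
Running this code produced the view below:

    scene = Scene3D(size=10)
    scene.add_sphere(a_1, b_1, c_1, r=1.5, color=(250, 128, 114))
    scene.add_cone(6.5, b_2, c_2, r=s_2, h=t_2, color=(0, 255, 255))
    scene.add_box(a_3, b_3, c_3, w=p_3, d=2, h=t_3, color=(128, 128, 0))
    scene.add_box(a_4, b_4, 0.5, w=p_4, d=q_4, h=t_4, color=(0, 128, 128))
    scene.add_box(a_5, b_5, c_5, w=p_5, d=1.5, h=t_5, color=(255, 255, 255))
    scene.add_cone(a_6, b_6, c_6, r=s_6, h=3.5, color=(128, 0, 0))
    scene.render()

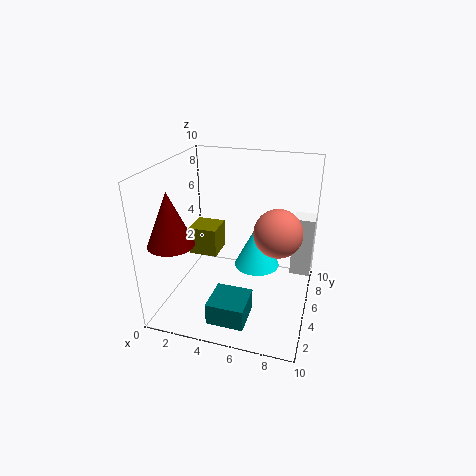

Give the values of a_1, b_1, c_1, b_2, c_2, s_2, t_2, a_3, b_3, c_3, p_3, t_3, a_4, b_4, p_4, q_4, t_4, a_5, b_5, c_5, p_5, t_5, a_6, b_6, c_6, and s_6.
a_1 = 8
b_1 = 3.5
c_1 = 6.5
b_2 = 4.5
c_2 = 3.5
s_2 = 1.5
t_2 = 3
a_3 = 1.5
b_3 = 4.5
c_3 = 3.5
p_3 = 2
t_3 = 2
a_4 = 4
b_4 = 1
p_4 = 2.5
q_4 = 2.5
t_4 = 1.5
a_5 = 8.5
b_5 = 7
c_5 = 1.5
p_5 = 1.5
t_5 = 4.5
a_6 = 1.5
b_6 = 2
c_6 = 5.5
s_6 = 1.5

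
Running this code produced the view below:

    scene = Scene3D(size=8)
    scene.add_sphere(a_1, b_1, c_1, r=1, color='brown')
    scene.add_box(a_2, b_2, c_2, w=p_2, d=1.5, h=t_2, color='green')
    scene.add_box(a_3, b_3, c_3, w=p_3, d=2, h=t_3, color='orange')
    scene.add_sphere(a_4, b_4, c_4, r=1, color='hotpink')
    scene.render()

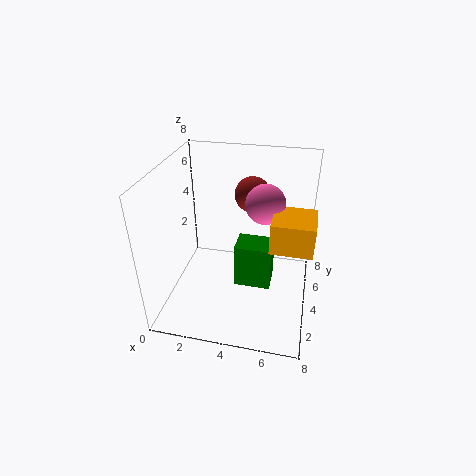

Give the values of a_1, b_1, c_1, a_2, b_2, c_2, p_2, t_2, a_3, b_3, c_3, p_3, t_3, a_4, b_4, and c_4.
a_1 = 4.5
b_1 = 5.5
c_1 = 6
a_2 = 4
b_2 = 3
c_2 = 1.5
p_2 = 2
t_2 = 2.5
a_3 = 6
b_3 = 1.5
c_3 = 5
p_3 = 2
t_3 = 1.5
a_4 = 5.5
b_4 = 3.5
c_4 = 6.5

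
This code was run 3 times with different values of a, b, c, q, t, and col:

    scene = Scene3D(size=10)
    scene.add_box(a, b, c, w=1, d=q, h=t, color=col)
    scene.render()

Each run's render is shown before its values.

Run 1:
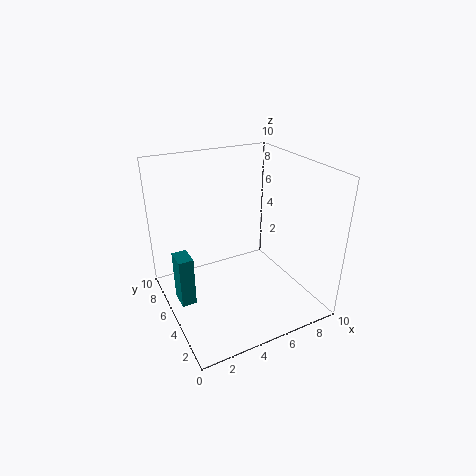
a = 0.5; b = 4.5; c = 1; q = 1.5; t = 3.5; col = 'teal'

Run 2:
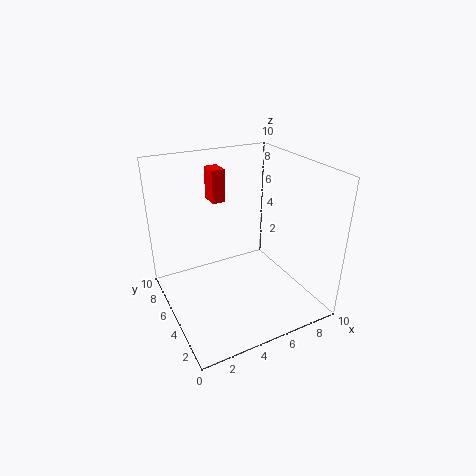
a = 4.5; b = 8; c = 6.5; q = 1.5; t = 2.5; col = 'red'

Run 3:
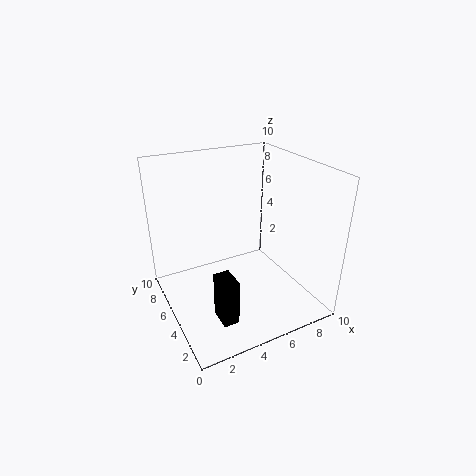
a = 2; b = 1; c = 1.5; q = 1.5; t = 3; col = 'black'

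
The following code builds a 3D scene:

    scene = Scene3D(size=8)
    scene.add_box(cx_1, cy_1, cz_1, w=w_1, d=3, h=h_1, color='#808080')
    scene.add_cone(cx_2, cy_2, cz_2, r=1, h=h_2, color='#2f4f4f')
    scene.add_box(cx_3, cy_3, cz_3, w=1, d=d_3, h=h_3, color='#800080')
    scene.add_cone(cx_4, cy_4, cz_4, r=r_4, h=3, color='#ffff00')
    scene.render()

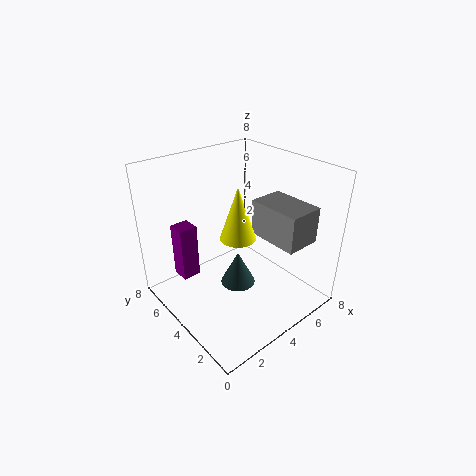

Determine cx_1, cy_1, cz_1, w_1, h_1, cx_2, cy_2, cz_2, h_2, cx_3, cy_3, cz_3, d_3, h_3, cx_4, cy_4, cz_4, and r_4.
cx_1 = 5, cy_1 = 1, cz_1 = 4, w_1 = 2, h_1 = 2, cx_2 = 4, cy_2 = 4, cz_2 = 1, h_2 = 2, cx_3 = 1, cy_3 = 5, cz_3 = 2, d_3 = 1, h_3 = 3, cx_4 = 4, cy_4 = 4, cz_4 = 4, r_4 = 1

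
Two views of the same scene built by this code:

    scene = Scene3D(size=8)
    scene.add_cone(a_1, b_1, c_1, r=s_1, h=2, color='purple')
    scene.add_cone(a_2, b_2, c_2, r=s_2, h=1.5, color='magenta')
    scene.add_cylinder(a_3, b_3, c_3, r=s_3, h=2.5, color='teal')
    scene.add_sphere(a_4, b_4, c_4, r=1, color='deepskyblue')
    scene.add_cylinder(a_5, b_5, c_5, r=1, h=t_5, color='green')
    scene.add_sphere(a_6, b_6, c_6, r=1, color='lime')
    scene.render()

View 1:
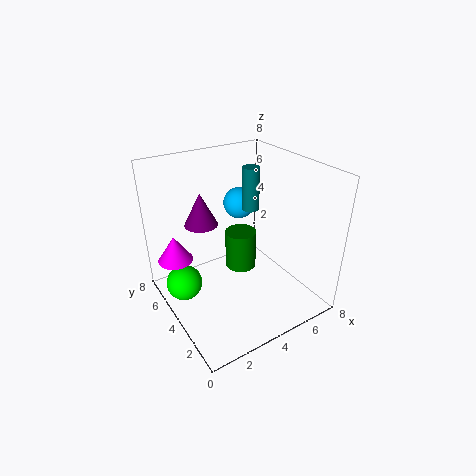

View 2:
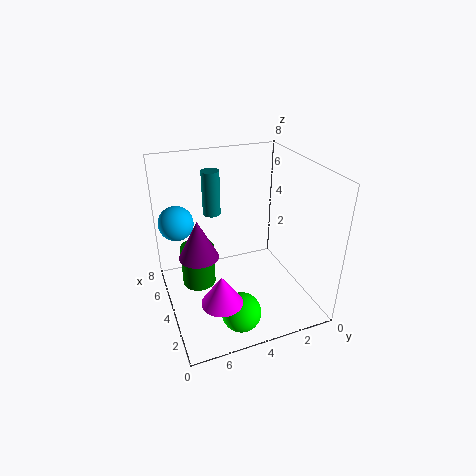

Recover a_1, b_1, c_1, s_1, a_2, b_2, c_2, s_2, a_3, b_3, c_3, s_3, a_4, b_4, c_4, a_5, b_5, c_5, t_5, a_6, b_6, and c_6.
a_1 = 3
b_1 = 6.5
c_1 = 4
s_1 = 1
a_2 = 1
b_2 = 6
c_2 = 2.5
s_2 = 1
a_3 = 5.5
b_3 = 5
c_3 = 5
s_3 = 0.5
a_4 = 6
b_4 = 7
c_4 = 4.5
a_5 = 5.5
b_5 = 6
c_5 = 0.5
t_5 = 2.5
a_6 = 1
b_6 = 5
c_6 = 1.5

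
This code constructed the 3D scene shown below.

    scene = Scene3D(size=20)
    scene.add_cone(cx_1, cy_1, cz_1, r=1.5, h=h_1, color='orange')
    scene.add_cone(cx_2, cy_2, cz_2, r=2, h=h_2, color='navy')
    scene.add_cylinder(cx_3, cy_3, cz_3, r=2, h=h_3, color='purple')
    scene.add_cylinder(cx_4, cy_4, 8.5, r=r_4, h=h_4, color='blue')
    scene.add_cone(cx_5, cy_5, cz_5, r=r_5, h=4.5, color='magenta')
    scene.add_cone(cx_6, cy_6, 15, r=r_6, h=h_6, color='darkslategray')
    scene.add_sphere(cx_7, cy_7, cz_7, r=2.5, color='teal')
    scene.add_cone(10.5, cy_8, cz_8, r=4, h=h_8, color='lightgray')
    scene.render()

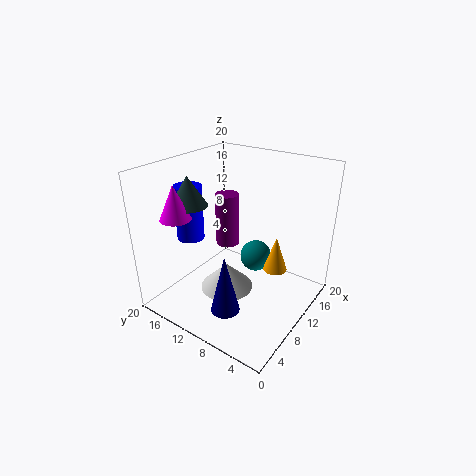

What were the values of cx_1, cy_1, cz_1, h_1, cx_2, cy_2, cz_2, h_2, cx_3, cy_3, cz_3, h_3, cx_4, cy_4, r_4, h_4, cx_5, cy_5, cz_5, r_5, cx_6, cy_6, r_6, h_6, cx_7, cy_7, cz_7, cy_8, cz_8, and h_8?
cx_1 = 9; cy_1 = 3.5; cz_1 = 8; h_1 = 4.5; cx_2 = 5.5; cy_2 = 9; cz_2 = 1; h_2 = 8.5; cx_3 = 17.5; cy_3 = 17.5; cz_3 = 3.5; h_3 = 9; cx_4 = 8.5; cy_4 = 17.5; r_4 = 2; h_4 = 8; cx_5 = 3.5; cy_5 = 15; cz_5 = 14; r_5 = 2; cx_6 = 6; cy_6 = 15; r_6 = 2.5; h_6 = 4; cx_7 = 16.5; cy_7 = 11; cz_7 = 3.5; cy_8 = 12.5; cz_8 = 0.5; h_8 = 4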